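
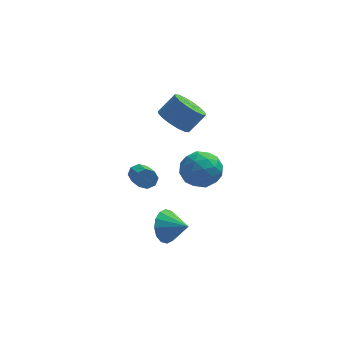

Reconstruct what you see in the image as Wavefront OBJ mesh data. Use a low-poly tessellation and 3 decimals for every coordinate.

v -0.772 -2.404 -3.247
v -0.198 -2.129 -4.131
v 0.372 -3.076 -2.713
v -0.118 -1.705 -3.768
v -0.214 -1.468 -3.265
v -0.459 -1.482 -2.757
v -0.788 -1.743 -2.38
v -1.113 -2.181 -2.236
v -1.346 -2.679 -2.362
v -1.426 -3.103 -2.726
v -1.33 -3.34 -3.229
v -1.085 -3.326 -3.737
v -0.756 -3.065 -4.113
v -0.431 -2.627 -4.258
v -0.287 0.703 2.873
v 0.299 1.233 2.167
v 1.213 1.628 3.221
v 0.627 1.097 3.927
v -0.068 1.598 2.349
v 0.845 1.992 3.403
v -0.495 1.722 2.671
v 0.419 2.117 3.726
v -0.865 1.574 3.047
v 0.048 1.968 4.102
v -1.08 1.192 3.377
v -0.167 1.586 4.432
v -1.083 0.679 3.572
v -0.17 1.073 4.626
v -0.873 0.172 3.579
v 0.041 0.567 4.633
v -0.505 -0.192 3.397
v 0.408 0.202 4.451
v -0.079 -0.317 3.074
v 0.835 0.078 4.129
v 0.292 -0.168 2.698
v 1.205 0.226 3.753
v 0.507 0.214 2.368
v 1.42 0.608 3.423
v 0.51 0.727 2.174
v 1.423 1.121 3.228
v 0.497 1.117 -1.597
v 0.958 1.553 -0.507
v 1.422 -0.673 -1.273
v 1.883 -0.237 -0.183
v 0.646 -0.454 -0.303
v 0.074 0.652 -0.503
v 2.306 0.228 -1.277
v 1.734 1.334 -1.477
v 2.076 1.003 -0.309
v 1.05 0.582 0.293
v 1.33 0.298 -2.073
v 0.304 -0.123 -1.471
v 0.646 1.492 -1.08
v 1.734 -0.612 -0.7
v 1.007 -0.74 -0.77
v 1.278 -0.484 -0.129
v 0.127 0.963 -1.078
v 0.398 1.219 -0.437
v 0.214 0.039 -0.317
v 1.982 -0.339 -1.343
v 2.253 -0.083 -0.702
v 1.102 1.364 -1.651
v 1.373 1.62 -1.01
v 2.166 0.841 -1.463
v 1.574 1.425 -0.323
v 2.118 0.373 -0.133
v 2.367 0.646 -0.776
v 2.03 1.297 -0.893
v 0.971 1.178 0.031
v 1.515 0.125 0.221
v 0.788 -0.002 0.151
v 0.452 0.648 0.033
v 1.629 0.854 0.147
v 0.865 0.755 -2.001
v 1.409 -0.298 -1.811
v 1.928 0.232 -1.813
v 1.592 0.882 -1.931
v 0.262 0.507 -1.647
v 0.806 -0.545 -1.457
v 0.35 -0.417 -0.887
v 0.013 0.234 -1.004
v 0.751 0.026 -1.927
v -2.127 0.583 -1.279
v -1.664 0.444 -1.698
v -1.309 -1.322 -0.72
v -1.773 -1.183 -0.301
v -1.498 0.692 -1.311
v -1.143 -1.074 -0.332
v -1.7 0.877 -0.904
v -1.345 -0.889 0.074
v -2.153 0.889 -0.718
v -1.798 -0.877 0.261
v -2.591 0.722 -0.86
v -2.236 -1.044 0.118
v -2.757 0.474 -1.248
v -2.402 -1.292 -0.269
v -2.555 0.289 -1.654
v -2.2 -1.477 -0.676
v -2.102 0.277 -1.841
v -1.747 -1.489 -0.862
f 2 1 4
f 2 4 3
f 4 1 5
f 4 5 3
f 5 1 6
f 5 6 3
f 6 1 7
f 6 7 3
f 7 1 8
f 7 8 3
f 8 1 9
f 8 9 3
f 9 1 10
f 9 10 3
f 10 1 11
f 10 11 3
f 11 1 12
f 11 12 3
f 12 1 13
f 12 13 3
f 13 1 14
f 13 14 3
f 14 1 2
f 14 2 3
f 16 15 19
f 16 19 17
f 17 19 20
f 17 20 18
f 19 15 21
f 19 21 20
f 20 21 22
f 20 22 18
f 21 15 23
f 21 23 22
f 22 23 24
f 22 24 18
f 23 15 25
f 23 25 24
f 24 25 26
f 24 26 18
f 25 15 27
f 25 27 26
f 26 27 28
f 26 28 18
f 27 15 29
f 27 29 28
f 28 29 30
f 28 30 18
f 29 15 31
f 29 31 30
f 30 31 32
f 30 32 18
f 31 15 33
f 31 33 32
f 32 33 34
f 32 34 18
f 33 15 35
f 33 35 34
f 34 35 36
f 34 36 18
f 35 15 37
f 35 37 36
f 36 37 38
f 36 38 18
f 37 15 39
f 37 39 38
f 38 39 40
f 38 40 18
f 39 15 16
f 39 16 40
f 40 16 17
f 40 17 18
f 41 78 57
f 78 52 81
f 57 81 46
f 78 81 57
f 41 57 53
f 57 46 58
f 53 58 42
f 57 58 53
f 41 53 62
f 53 42 63
f 62 63 48
f 53 63 62
f 41 62 74
f 62 48 77
f 74 77 51
f 62 77 74
f 41 74 78
f 74 51 82
f 78 82 52
f 74 82 78
f 42 58 69
f 58 46 72
f 69 72 50
f 58 72 69
f 46 81 59
f 81 52 80
f 59 80 45
f 81 80 59
f 52 82 79
f 82 51 75
f 79 75 43
f 82 75 79
f 51 77 76
f 77 48 64
f 76 64 47
f 77 64 76
f 48 63 68
f 63 42 65
f 68 65 49
f 63 65 68
f 44 70 56
f 70 50 71
f 56 71 45
f 70 71 56
f 44 56 54
f 56 45 55
f 54 55 43
f 56 55 54
f 44 54 61
f 54 43 60
f 61 60 47
f 54 60 61
f 44 61 66
f 61 47 67
f 66 67 49
f 61 67 66
f 44 66 70
f 66 49 73
f 70 73 50
f 66 73 70
f 45 71 59
f 71 50 72
f 59 72 46
f 71 72 59
f 43 55 79
f 55 45 80
f 79 80 52
f 55 80 79
f 47 60 76
f 60 43 75
f 76 75 51
f 60 75 76
f 49 67 68
f 67 47 64
f 68 64 48
f 67 64 68
f 50 73 69
f 73 49 65
f 69 65 42
f 73 65 69
f 84 83 87
f 84 87 85
f 85 87 88
f 85 88 86
f 87 83 89
f 87 89 88
f 88 89 90
f 88 90 86
f 89 83 91
f 89 91 90
f 90 91 92
f 90 92 86
f 91 83 93
f 91 93 92
f 92 93 94
f 92 94 86
f 93 83 95
f 93 95 94
f 94 95 96
f 94 96 86
f 95 83 97
f 95 97 96
f 96 97 98
f 96 98 86
f 97 83 99
f 97 99 98
f 98 99 100
f 98 100 86
f 99 83 84
f 99 84 100
f 100 84 85
f 100 85 86



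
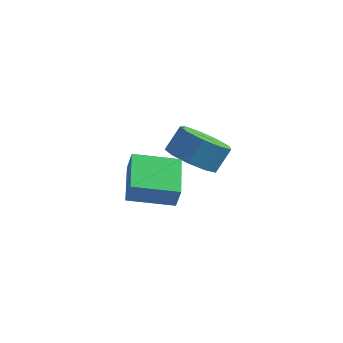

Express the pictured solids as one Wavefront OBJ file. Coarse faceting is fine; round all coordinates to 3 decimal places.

v -3.056 -0.67 0.691
v -2.332 -1.281 0.848
v -2.02 -0.701 1.666
v -2.744 -0.09 1.509
v -2.14 -0.805 0.438
v -1.828 -0.226 1.256
v -2.376 -0.266 0.146
v -2.064 0.313 0.965
v -2.931 0.084 0.11
v -2.619 0.663 0.928
v -3.544 0.081 0.345
v -3.232 0.661 1.163
v -3.928 -0.273 0.742
v -3.617 0.307 1.561
v -3.905 -0.812 1.115
v -3.593 -0.233 1.934
v -3.484 -1.285 1.29
v -3.172 -0.706 2.108
v -2.863 -1.47 1.184
v -2.551 -0.891 2.003
v -3.742 -4.56 1.393
v -3.525 -4.677 2.185
v -4.282 -3.11 1.755
v -4.066 -3.227 2.547
v -2.314 -3.953 1.093
v -2.098 -4.07 1.885
v -2.855 -2.503 1.455
v -2.638 -2.62 2.247
f 2 1 5
f 2 5 3
f 3 5 6
f 3 6 4
f 5 1 7
f 5 7 6
f 6 7 8
f 6 8 4
f 7 1 9
f 7 9 8
f 8 9 10
f 8 10 4
f 9 1 11
f 9 11 10
f 10 11 12
f 10 12 4
f 11 1 13
f 11 13 12
f 12 13 14
f 12 14 4
f 13 1 15
f 13 15 14
f 14 15 16
f 14 16 4
f 15 1 17
f 15 17 16
f 16 17 18
f 16 18 4
f 17 1 19
f 17 19 18
f 18 19 20
f 18 20 4
f 19 1 2
f 19 2 20
f 20 2 3
f 20 3 4
f 22 24 21
f 25 22 21
f 21 24 23
f 23 25 21
f 22 28 24
f 26 22 25
f 26 28 22
f 24 28 23
f 27 25 23
f 23 28 27
f 27 26 25
f 28 26 27



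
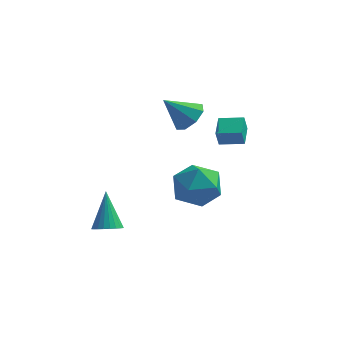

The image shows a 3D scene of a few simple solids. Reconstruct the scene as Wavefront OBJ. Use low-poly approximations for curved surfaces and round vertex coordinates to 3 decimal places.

v 3.462 -0.871 2.806
v 3.35 -1.083 3.601
v 3.402 0.183 3.079
v 3.289 -0.03 3.874
v 4.551 -0.85 2.966
v 4.438 -1.063 3.761
v 4.49 0.203 3.239
v 4.378 -0.009 4.034
v 1.62 2.314 2.298
v 2.107 2.76 2.894
v 0.52 1.986 3.442
v 1.656 3.159 2.575
v 1.184 3.062 2.093
v 0.967 2.527 1.732
v 1.133 1.867 1.702
v 1.583 1.469 2.021
v 2.056 1.565 2.503
v 2.272 2.1 2.864
v 1.263 1.503 -1.551
v 1.844 1.817 -0.476
v 2.616 0.003 -1.844
v 3.197 0.317 -0.769
v 2.045 -0.197 -0.736
v 1.209 0.73 -0.556
v 3.251 1.09 -1.764
v 2.415 2.017 -1.584
v 3.073 1.562 -0.608
v 2.327 0.766 0.027
v 2.133 1.054 -2.347
v 1.387 0.258 -1.712
v -0.775 -3.414 -1.295
v -0.141 -3.171 -1.34
v -1.065 -2.366 0.275
v -0.275 -2.992 -1.484
v -0.486 -2.878 -1.599
v -0.74 -2.846 -1.668
v -0.999 -2.899 -1.68
v -1.225 -3.031 -1.633
v -1.382 -3.222 -1.535
v -1.446 -3.441 -1.401
v -1.409 -3.656 -1.251
v -1.274 -3.835 -1.107
v -1.064 -3.949 -0.992
v -0.81 -3.982 -0.923
v -0.551 -3.928 -0.911
v -0.325 -3.796 -0.958
v -0.168 -3.605 -1.055
v -0.104 -3.386 -1.19
f 2 4 1
f 5 2 1
f 1 4 3
f 3 5 1
f 2 8 4
f 6 2 5
f 6 8 2
f 4 8 3
f 7 5 3
f 3 8 7
f 7 6 5
f 8 6 7
f 10 9 12
f 10 12 11
f 12 9 13
f 12 13 11
f 13 9 14
f 13 14 11
f 14 9 15
f 14 15 11
f 15 9 16
f 15 16 11
f 16 9 17
f 16 17 11
f 17 9 18
f 17 18 11
f 18 9 10
f 18 10 11
f 19 30 24
f 19 24 20
f 19 20 26
f 19 26 29
f 19 29 30
f 20 24 28
f 24 30 23
f 30 29 21
f 29 26 25
f 26 20 27
f 22 28 23
f 22 23 21
f 22 21 25
f 22 25 27
f 22 27 28
f 23 28 24
f 21 23 30
f 25 21 29
f 27 25 26
f 28 27 20
f 32 31 34
f 32 34 33
f 34 31 35
f 34 35 33
f 35 31 36
f 35 36 33
f 36 31 37
f 36 37 33
f 37 31 38
f 37 38 33
f 38 31 39
f 38 39 33
f 39 31 40
f 39 40 33
f 40 31 41
f 40 41 33
f 41 31 42
f 41 42 33
f 42 31 43
f 42 43 33
f 43 31 44
f 43 44 33
f 44 31 45
f 44 45 33
f 45 31 46
f 45 46 33
f 46 31 47
f 46 47 33
f 47 31 48
f 47 48 33
f 48 31 32
f 48 32 33



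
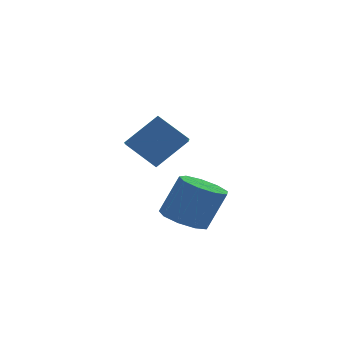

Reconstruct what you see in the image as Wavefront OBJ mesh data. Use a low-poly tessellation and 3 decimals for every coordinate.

v 1.66 2.643 2.595
v 0.832 3.601 3.668
v 2.677 4.404 1.808
v 1.849 5.362 2.882
v 3.011 2.418 3.838
v 2.183 3.376 4.912
v 4.028 4.179 3.052
v 3.2 5.137 4.125
v 1.476 0.2 0.654
v 2.354 -0.04 0.238
v 3.101 -0.24 1.93
v 2.224 -0 2.346
v 2.317 0.637 0.334
v 3.065 0.436 2.026
v 1.888 1.109 0.58
v 2.635 0.908 2.272
v 1.266 1.156 0.861
v 2.013 0.955 2.552
v 0.742 0.756 1.045
v 1.489 0.555 2.736
v 0.562 0.096 1.046
v 1.309 -0.105 2.737
v 0.81 -0.515 0.864
v 1.557 -0.716 2.555
v 1.37 -0.792 0.584
v 2.117 -0.992 2.275
v 1.979 -0.604 0.337
v 2.726 -0.804 2.028
f 2 4 1
f 5 2 1
f 1 4 3
f 3 5 1
f 2 8 4
f 6 2 5
f 6 8 2
f 4 8 3
f 7 5 3
f 3 8 7
f 7 6 5
f 8 6 7
f 10 9 13
f 10 13 11
f 11 13 14
f 11 14 12
f 13 9 15
f 13 15 14
f 14 15 16
f 14 16 12
f 15 9 17
f 15 17 16
f 16 17 18
f 16 18 12
f 17 9 19
f 17 19 18
f 18 19 20
f 18 20 12
f 19 9 21
f 19 21 20
f 20 21 22
f 20 22 12
f 21 9 23
f 21 23 22
f 22 23 24
f 22 24 12
f 23 9 25
f 23 25 24
f 24 25 26
f 24 26 12
f 25 9 27
f 25 27 26
f 26 27 28
f 26 28 12
f 27 9 10
f 27 10 28
f 28 10 11
f 28 11 12



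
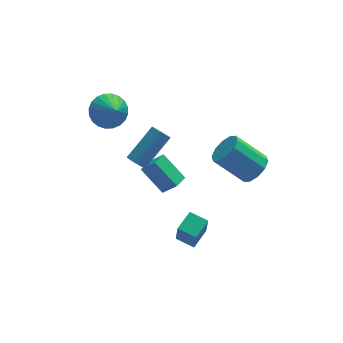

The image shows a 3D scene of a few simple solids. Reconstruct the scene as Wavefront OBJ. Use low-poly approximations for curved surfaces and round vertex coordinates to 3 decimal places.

v -1.486 1.504 -1.502
v -1.295 1.813 -1.929
v 0.178 2.704 -0.624
v -0.014 2.396 -0.198
v -1.448 1.945 -1.846
v 0.025 2.836 -0.542
v -1.607 2.01 -1.711
v -0.134 2.901 -0.407
v -1.748 1.998 -1.544
v -0.275 2.889 -0.24
v -1.849 1.911 -1.371
v -0.376 2.802 -0.066
v -1.894 1.762 -1.218
v -0.421 2.653 0.087
v -1.878 1.574 -1.108
v -0.405 2.465 0.197
v -1.802 1.375 -1.058
v -0.329 2.266 0.247
v -1.678 1.196 -1.076
v -0.205 2.087 0.229
v -1.525 1.064 -1.158
v -0.052 1.955 0.146
v -1.366 0.999 -1.293
v 0.107 1.89 0.011
v -1.225 1.011 -1.46
v 0.248 1.902 -0.156
v -1.124 1.098 -1.634
v 0.349 1.989 -0.329
v -1.079 1.247 -1.787
v 0.394 2.138 -0.482
v -1.095 1.435 -1.897
v 0.378 2.326 -0.592
v -1.171 1.634 -1.947
v 0.302 2.525 -0.642
v -2.774 1.594 2.896
v -1.837 1.508 2.556
v -2.546 0.626 3.764
v -1.791 1.773 2.839
v -1.895 2.011 3.13
v -2.133 2.184 3.386
v -2.468 2.269 3.568
v -2.85 2.25 3.647
v -3.22 2.131 3.611
v -3.522 1.931 3.467
v -3.71 1.679 3.236
v -3.756 1.415 2.953
v -3.652 1.177 2.661
v -3.414 1.003 2.405
v -3.079 0.919 2.224
v -2.697 0.938 2.145
v -2.327 1.056 2.18
v -2.025 1.257 2.324
v -0.193 1.366 -4.194
v 0.448 0.977 -3.376
v -1.076 2.362 -3.027
v -0.434 1.973 -2.209
v 0.394 2.047 -4.331
v 1.036 1.658 -3.513
v -0.488 3.043 -3.164
v 0.153 2.654 -2.346
v 3.304 -3.019 1.453
v 3.943 -2.652 1.933
v 2.594 -2.053 3.268
v 1.956 -2.421 2.787
v 3.761 -2.279 1.582
v 2.413 -1.68 2.917
v 3.405 -2.188 1.181
v 2.056 -1.59 2.516
v 3.01 -2.415 0.884
v 1.661 -1.817 2.219
v 2.728 -2.873 0.804
v 1.379 -2.274 2.139
v 2.666 -3.387 0.972
v 1.317 -2.788 2.307
v 2.847 -3.76 1.323
v 1.499 -3.161 2.658
v 3.204 -3.85 1.724
v 1.855 -3.252 3.059
v 3.599 -3.623 2.021
v 2.25 -3.025 3.356
v 3.881 -3.166 2.101
v 2.532 -2.567 3.436
v 0.287 -3.39 -3.813
v 0.267 -3.851 -2.47
v -0.457 -2.741 -3.601
v -0.478 -3.202 -2.258
v 1.078 -2.578 -3.522
v 1.057 -3.039 -2.179
v 0.333 -1.929 -3.31
v 0.313 -2.39 -1.967
f 2 1 5
f 2 5 3
f 3 5 6
f 3 6 4
f 5 1 7
f 5 7 6
f 6 7 8
f 6 8 4
f 7 1 9
f 7 9 8
f 8 9 10
f 8 10 4
f 9 1 11
f 9 11 10
f 10 11 12
f 10 12 4
f 11 1 13
f 11 13 12
f 12 13 14
f 12 14 4
f 13 1 15
f 13 15 14
f 14 15 16
f 14 16 4
f 15 1 17
f 15 17 16
f 16 17 18
f 16 18 4
f 17 1 19
f 17 19 18
f 18 19 20
f 18 20 4
f 19 1 21
f 19 21 20
f 20 21 22
f 20 22 4
f 21 1 23
f 21 23 22
f 22 23 24
f 22 24 4
f 23 1 25
f 23 25 24
f 24 25 26
f 24 26 4
f 25 1 27
f 25 27 26
f 26 27 28
f 26 28 4
f 27 1 29
f 27 29 28
f 28 29 30
f 28 30 4
f 29 1 31
f 29 31 30
f 30 31 32
f 30 32 4
f 31 1 33
f 31 33 32
f 32 33 34
f 32 34 4
f 33 1 2
f 33 2 34
f 34 2 3
f 34 3 4
f 36 35 38
f 36 38 37
f 38 35 39
f 38 39 37
f 39 35 40
f 39 40 37
f 40 35 41
f 40 41 37
f 41 35 42
f 41 42 37
f 42 35 43
f 42 43 37
f 43 35 44
f 43 44 37
f 44 35 45
f 44 45 37
f 45 35 46
f 45 46 37
f 46 35 47
f 46 47 37
f 47 35 48
f 47 48 37
f 48 35 49
f 48 49 37
f 49 35 50
f 49 50 37
f 50 35 51
f 50 51 37
f 51 35 52
f 51 52 37
f 52 35 36
f 52 36 37
f 54 56 53
f 57 54 53
f 53 56 55
f 55 57 53
f 54 60 56
f 58 54 57
f 58 60 54
f 56 60 55
f 59 57 55
f 55 60 59
f 59 58 57
f 60 58 59
f 62 61 65
f 62 65 63
f 63 65 66
f 63 66 64
f 65 61 67
f 65 67 66
f 66 67 68
f 66 68 64
f 67 61 69
f 67 69 68
f 68 69 70
f 68 70 64
f 69 61 71
f 69 71 70
f 70 71 72
f 70 72 64
f 71 61 73
f 71 73 72
f 72 73 74
f 72 74 64
f 73 61 75
f 73 75 74
f 74 75 76
f 74 76 64
f 75 61 77
f 75 77 76
f 76 77 78
f 76 78 64
f 77 61 79
f 77 79 78
f 78 79 80
f 78 80 64
f 79 61 81
f 79 81 80
f 80 81 82
f 80 82 64
f 81 61 62
f 81 62 82
f 82 62 63
f 82 63 64
f 84 86 83
f 87 84 83
f 83 86 85
f 85 87 83
f 84 90 86
f 88 84 87
f 88 90 84
f 86 90 85
f 89 87 85
f 85 90 89
f 89 88 87
f 90 88 89



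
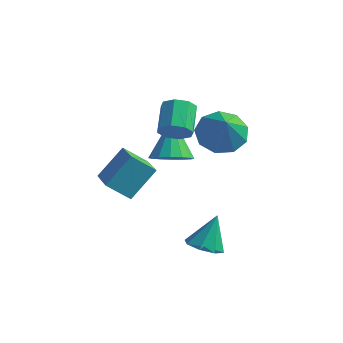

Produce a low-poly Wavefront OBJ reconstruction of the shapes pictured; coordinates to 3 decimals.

v -2.962 -2.647 -2.488
v -2.492 -1.658 -1.391
v -3.985 -1.567 -3.022
v -3.515 -0.579 -1.925
v -2.165 -2.241 -3.195
v -1.695 -1.253 -2.098
v -3.188 -1.162 -3.729
v -2.718 -0.173 -2.632
v 1.241 -3.013 -3.913
v 1.949 -2.9 -4.052
v 1.379 -2.347 -2.667
v 1.625 -2.485 -4.238
v 1.077 -2.379 -4.234
v 0.625 -2.645 -4.042
v 0.534 -3.127 -3.774
v 0.857 -3.542 -3.588
v 1.406 -3.648 -3.592
v 1.858 -3.382 -3.784
v -0.034 0.496 -0.544
v 0.658 1.182 -0.438
v 0.534 -0.256 0.624
v 0.119 1.342 -0.073
v -0.491 1.106 0.072
v -0.888 0.585 -0.071
v -0.885 0.022 -0.435
v -0.483 -0.319 -0.85
v 0.128 -0.278 -1.122
v 0.664 0.124 -1.123
v 0.873 0.701 -0.852
v -1.546 -0.176 -0.665
v -1.084 -0.275 -0.19
v -1.533 0.757 0.461
v -1.994 0.856 -0.015
v -0.917 0.033 -0.564
v -1.366 1.066 0.086
v -1.119 0.219 -0.998
v -1.568 1.251 -0.347
v -1.57 0.173 -1.236
v -2.019 1.205 -0.586
v -2.007 -0.077 -1.141
v -2.456 0.955 -0.49
v -2.174 -0.386 -0.766
v -2.623 0.647 -0.116
v -1.972 -0.571 -0.333
v -2.421 0.461 0.318
v -1.521 -0.525 -0.094
v -1.97 0.507 0.556
v -2.131 0.543 -2.698
v -1.338 0.587 -2.425
v -2.689 1.577 -1.242
v -1.386 0.931 -2.688
v -1.634 1.17 -2.953
v -2.016 1.241 -3.15
v -2.428 1.126 -3.225
v -2.761 0.854 -3.159
v -2.925 0.499 -2.97
v -2.877 0.155 -2.707
v -2.629 -0.084 -2.442
v -2.247 -0.155 -2.246
v -1.835 -0.04 -2.17
v -1.502 0.232 -2.236
f 2 4 1
f 5 2 1
f 1 4 3
f 3 5 1
f 2 8 4
f 6 2 5
f 6 8 2
f 4 8 3
f 7 5 3
f 3 8 7
f 7 6 5
f 8 6 7
f 10 9 12
f 10 12 11
f 12 9 13
f 12 13 11
f 13 9 14
f 13 14 11
f 14 9 15
f 14 15 11
f 15 9 16
f 15 16 11
f 16 9 17
f 16 17 11
f 17 9 18
f 17 18 11
f 18 9 10
f 18 10 11
f 20 19 22
f 20 22 21
f 22 19 23
f 22 23 21
f 23 19 24
f 23 24 21
f 24 19 25
f 24 25 21
f 25 19 26
f 25 26 21
f 26 19 27
f 26 27 21
f 27 19 28
f 27 28 21
f 28 19 29
f 28 29 21
f 29 19 20
f 29 20 21
f 31 30 34
f 31 34 32
f 32 34 35
f 32 35 33
f 34 30 36
f 34 36 35
f 35 36 37
f 35 37 33
f 36 30 38
f 36 38 37
f 37 38 39
f 37 39 33
f 38 30 40
f 38 40 39
f 39 40 41
f 39 41 33
f 40 30 42
f 40 42 41
f 41 42 43
f 41 43 33
f 42 30 44
f 42 44 43
f 43 44 45
f 43 45 33
f 44 30 46
f 44 46 45
f 45 46 47
f 45 47 33
f 46 30 31
f 46 31 47
f 47 31 32
f 47 32 33
f 49 48 51
f 49 51 50
f 51 48 52
f 51 52 50
f 52 48 53
f 52 53 50
f 53 48 54
f 53 54 50
f 54 48 55
f 54 55 50
f 55 48 56
f 55 56 50
f 56 48 57
f 56 57 50
f 57 48 58
f 57 58 50
f 58 48 59
f 58 59 50
f 59 48 60
f 59 60 50
f 60 48 61
f 60 61 50
f 61 48 49
f 61 49 50



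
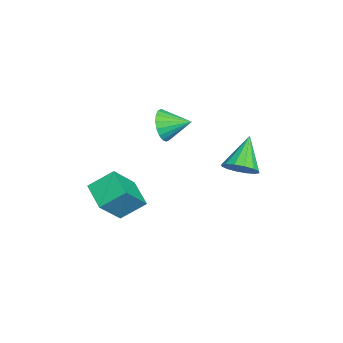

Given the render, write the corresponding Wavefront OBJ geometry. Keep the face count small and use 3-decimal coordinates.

v -1.135 2.067 -2.358
v -0.569 2.755 -1.927
v -2.665 2.413 -0.902
v -0.844 3.01 -2.276
v -1.198 3.012 -2.647
v -1.534 2.761 -2.941
v -1.764 2.324 -3.079
v -1.825 1.819 -3.024
v -1.702 1.38 -2.79
v -1.427 1.125 -2.441
v -1.073 1.123 -2.069
v -0.737 1.374 -1.776
v -0.507 1.811 -1.638
v -0.446 2.316 -1.693
v -0.93 -4.524 -4.795
v -1.266 -3.239 -3.849
v 0.436 -3.739 -5.376
v 0.101 -2.454 -4.431
v 0.239 -5.386 -3.209
v -0.096 -4.101 -2.264
v 1.606 -4.601 -3.791
v 1.27 -3.316 -2.845
v -3.966 -2.054 -1.24
v -3.383 -1.858 -2.079
v -3.734 -0.606 -0.74
v -3.809 -1.741 -2.219
v -4.265 -1.686 -2.166
v -4.662 -1.704 -1.929
v -4.922 -1.792 -1.556
v -4.992 -1.931 -1.12
v -4.859 -2.095 -0.708
v -4.549 -2.251 -0.402
v -4.124 -2.367 -0.261
v -3.667 -2.422 -0.315
v -3.27 -2.404 -0.551
v -3.011 -2.317 -0.925
v -2.94 -2.177 -1.36
v -3.073 -2.013 -1.772
f 2 1 4
f 2 4 3
f 4 1 5
f 4 5 3
f 5 1 6
f 5 6 3
f 6 1 7
f 6 7 3
f 7 1 8
f 7 8 3
f 8 1 9
f 8 9 3
f 9 1 10
f 9 10 3
f 10 1 11
f 10 11 3
f 11 1 12
f 11 12 3
f 12 1 13
f 12 13 3
f 13 1 14
f 13 14 3
f 14 1 2
f 14 2 3
f 16 18 15
f 19 16 15
f 15 18 17
f 17 19 15
f 16 22 18
f 20 16 19
f 20 22 16
f 18 22 17
f 21 19 17
f 17 22 21
f 21 20 19
f 22 20 21
f 24 23 26
f 24 26 25
f 26 23 27
f 26 27 25
f 27 23 28
f 27 28 25
f 28 23 29
f 28 29 25
f 29 23 30
f 29 30 25
f 30 23 31
f 30 31 25
f 31 23 32
f 31 32 25
f 32 23 33
f 32 33 25
f 33 23 34
f 33 34 25
f 34 23 35
f 34 35 25
f 35 23 36
f 35 36 25
f 36 23 37
f 36 37 25
f 37 23 38
f 37 38 25
f 38 23 24
f 38 24 25



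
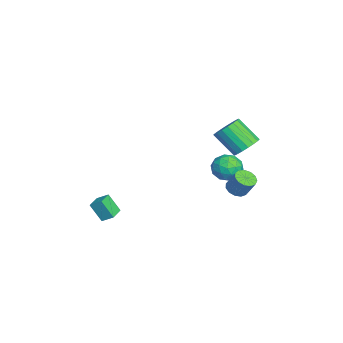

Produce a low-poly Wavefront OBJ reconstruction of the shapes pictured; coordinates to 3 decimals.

v 0.142 3.484 -1.924
v 0.629 3.549 -1.102
v 0.031 1.951 -1.738
v 0.518 2.016 -0.916
v -0.369 2.371 -0.976
v -0.3 3.319 -1.091
v 0.96 2.181 -1.749
v 1.029 3.129 -1.864
v 1.134 2.743 -0.994
v 0.313 2.861 -0.517
v 0.347 2.639 -2.323
v -0.474 2.757 -1.846
v 0.395 3.651 -1.529
v 0.265 1.849 -1.311
v -0.256 2.058 -1.346
v 0.03 2.096 -0.863
v -0.15 3.516 -1.523
v 0.136 3.554 -1.04
v -0.451 2.862 -0.966
v 0.524 1.946 -1.8
v 0.81 1.984 -1.317
v 0.63 3.404 -1.977
v 0.916 3.442 -1.494
v 1.111 2.638 -1.874
v 0.979 3.215 -0.983
v 0.913 2.314 -0.874
v 1.173 2.412 -1.363
v 1.213 2.969 -1.43
v 0.496 3.284 -0.702
v 0.431 2.383 -0.593
v -0.09 2.592 -0.628
v -0.05 3.149 -0.696
v 0.793 2.811 -0.639
v 0.229 3.117 -2.247
v 0.164 2.216 -2.138
v 0.71 2.351 -2.144
v 0.75 2.908 -2.212
v -0.253 3.186 -1.966
v -0.319 2.285 -1.857
v -0.553 2.531 -1.41
v -0.513 3.088 -1.477
v -0.133 2.689 -2.201
v 2.813 -4.289 -2.393
v 3.03 -3.648 -1.95
v 3.088 -3.643 -3.464
v 3.306 -3.002 -3.02
v 3.714 -4.618 -2.36
v 3.932 -3.977 -1.916
v 3.99 -3.972 -3.43
v 4.207 -3.331 -2.987
v -0.398 3.833 -0.22
v 0.157 4.202 0.4
v -0.487 3.057 1.659
v -1.042 2.687 1.04
v -0.178 4.427 0.433
v -0.822 3.282 1.693
v -0.556 4.534 0.338
v -1.201 3.389 1.597
v -0.903 4.503 0.131
v -1.548 3.358 1.391
v -1.15 4.339 -0.145
v -1.795 3.193 1.115
v -1.248 4.074 -0.435
v -1.893 2.929 0.824
v -1.178 3.762 -0.683
v -1.822 2.617 0.576
v -0.953 3.463 -0.839
v -1.597 2.318 0.42
v -0.618 3.238 -0.873
v -1.262 2.093 0.387
v -0.239 3.131 -0.777
v -0.884 1.986 0.482
v 0.108 3.162 -0.571
v -0.537 2.017 0.689
v 0.355 3.327 -0.295
v -0.29 2.181 0.965
v 0.453 3.591 -0.004
v -0.192 2.446 1.255
v 0.382 3.903 0.244
v -0.262 2.758 1.503
v 1.285 3.272 -2.503
v 1.924 3.166 -2.673
v 2.295 3.662 -1.587
v 1.655 3.768 -1.417
v 1.836 3.511 -2.8
v 2.206 4.006 -1.714
v 1.573 3.779 -2.833
v 1.943 4.275 -1.746
v 1.218 3.887 -2.761
v 1.589 4.383 -1.675
v 0.885 3.799 -2.607
v 1.255 4.295 -1.521
v 0.678 3.544 -2.421
v 1.048 4.04 -1.334
v 0.664 3.203 -2.26
v 1.035 3.699 -1.174
v 0.847 2.884 -2.177
v 1.218 3.379 -1.091
v 1.169 2.688 -2.197
v 1.54 3.183 -1.111
v 1.528 2.677 -2.314
v 1.898 3.173 -1.228
v 1.81 2.856 -2.492
v 2.18 3.351 -1.406
f 1 38 17
f 38 12 41
f 17 41 6
f 38 41 17
f 1 17 13
f 17 6 18
f 13 18 2
f 17 18 13
f 1 13 22
f 13 2 23
f 22 23 8
f 13 23 22
f 1 22 34
f 22 8 37
f 34 37 11
f 22 37 34
f 1 34 38
f 34 11 42
f 38 42 12
f 34 42 38
f 2 18 29
f 18 6 32
f 29 32 10
f 18 32 29
f 6 41 19
f 41 12 40
f 19 40 5
f 41 40 19
f 12 42 39
f 42 11 35
f 39 35 3
f 42 35 39
f 11 37 36
f 37 8 24
f 36 24 7
f 37 24 36
f 8 23 28
f 23 2 25
f 28 25 9
f 23 25 28
f 4 30 16
f 30 10 31
f 16 31 5
f 30 31 16
f 4 16 14
f 16 5 15
f 14 15 3
f 16 15 14
f 4 14 21
f 14 3 20
f 21 20 7
f 14 20 21
f 4 21 26
f 21 7 27
f 26 27 9
f 21 27 26
f 4 26 30
f 26 9 33
f 30 33 10
f 26 33 30
f 5 31 19
f 31 10 32
f 19 32 6
f 31 32 19
f 3 15 39
f 15 5 40
f 39 40 12
f 15 40 39
f 7 20 36
f 20 3 35
f 36 35 11
f 20 35 36
f 9 27 28
f 27 7 24
f 28 24 8
f 27 24 28
f 10 33 29
f 33 9 25
f 29 25 2
f 33 25 29
f 44 46 43
f 47 44 43
f 43 46 45
f 45 47 43
f 44 50 46
f 48 44 47
f 48 50 44
f 46 50 45
f 49 47 45
f 45 50 49
f 49 48 47
f 50 48 49
f 52 51 55
f 52 55 53
f 53 55 56
f 53 56 54
f 55 51 57
f 55 57 56
f 56 57 58
f 56 58 54
f 57 51 59
f 57 59 58
f 58 59 60
f 58 60 54
f 59 51 61
f 59 61 60
f 60 61 62
f 60 62 54
f 61 51 63
f 61 63 62
f 62 63 64
f 62 64 54
f 63 51 65
f 63 65 64
f 64 65 66
f 64 66 54
f 65 51 67
f 65 67 66
f 66 67 68
f 66 68 54
f 67 51 69
f 67 69 68
f 68 69 70
f 68 70 54
f 69 51 71
f 69 71 70
f 70 71 72
f 70 72 54
f 71 51 73
f 71 73 72
f 72 73 74
f 72 74 54
f 73 51 75
f 73 75 74
f 74 75 76
f 74 76 54
f 75 51 77
f 75 77 76
f 76 77 78
f 76 78 54
f 77 51 79
f 77 79 78
f 78 79 80
f 78 80 54
f 79 51 52
f 79 52 80
f 80 52 53
f 80 53 54
f 82 81 85
f 82 85 83
f 83 85 86
f 83 86 84
f 85 81 87
f 85 87 86
f 86 87 88
f 86 88 84
f 87 81 89
f 87 89 88
f 88 89 90
f 88 90 84
f 89 81 91
f 89 91 90
f 90 91 92
f 90 92 84
f 91 81 93
f 91 93 92
f 92 93 94
f 92 94 84
f 93 81 95
f 93 95 94
f 94 95 96
f 94 96 84
f 95 81 97
f 95 97 96
f 96 97 98
f 96 98 84
f 97 81 99
f 97 99 98
f 98 99 100
f 98 100 84
f 99 81 101
f 99 101 100
f 100 101 102
f 100 102 84
f 101 81 103
f 101 103 102
f 102 103 104
f 102 104 84
f 103 81 82
f 103 82 104
f 104 82 83
f 104 83 84



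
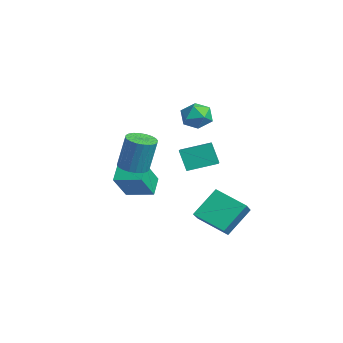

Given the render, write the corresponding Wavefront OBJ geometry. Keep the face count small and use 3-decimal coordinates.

v 1.305 -2.702 0.216
v 1.817 -3.438 0.296
v 2.066 -3.034 2.424
v 1.555 -2.298 2.344
v 2.058 -3.195 0.222
v 2.308 -2.791 2.349
v 2.186 -2.876 0.146
v 2.435 -2.472 2.274
v 2.179 -2.531 0.081
v 2.428 -2.127 2.209
v 2.039 -2.212 0.037
v 2.288 -1.808 2.165
v 1.787 -1.968 0.02
v 2.037 -1.564 2.148
v 1.463 -1.835 0.033
v 1.712 -1.431 2.161
v 1.114 -1.834 0.074
v 1.363 -1.43 2.201
v 0.794 -1.966 0.136
v 1.043 -1.562 2.264
v 0.552 -2.209 0.211
v 0.802 -1.805 2.338
v 0.425 -2.528 0.286
v 0.674 -2.124 2.414
v 0.432 -2.873 0.351
v 0.681 -2.469 2.479
v 0.572 -3.192 0.395
v 0.821 -2.788 2.523
v 0.823 -3.436 0.412
v 1.073 -3.032 2.54
v 1.148 -3.569 0.399
v 1.397 -3.165 2.527
v 1.497 -3.57 0.359
v 1.746 -3.166 2.486
v -1.501 2.534 2.579
v -0.746 2.429 3.257
v -1.174 1.031 1.983
v -0.419 0.926 2.661
v -1.389 0.936 2.975
v -1.591 1.865 3.344
v -0.329 1.595 1.896
v -0.531 2.524 2.265
v -0.022 1.849 2.835
v -0.677 1.442 3.502
v -1.243 2.018 1.738
v -1.898 1.611 2.405
v -2.985 -1.79 -3.91
v -3.889 -1.229 -3.128
v -1.922 -0.467 -3.629
v -2.826 0.093 -2.847
v -2.174 -2.793 -2.253
v -3.078 -2.233 -1.471
v -1.111 -1.471 -1.972
v -2.015 -0.91 -1.19
v 2.824 0.458 -3.543
v 3.886 -0.185 -2.649
v 2.429 1.89 -2.045
v 3.492 1.248 -1.151
v 4.248 1.692 -4.349
v 5.311 1.05 -3.455
v 3.854 3.125 -2.851
v 4.916 2.482 -1.957
v -2.419 1.721 -2.177
v -3.064 1.484 -0.809
v -1.946 3.463 -1.651
v -2.59 3.226 -0.284
v -0.93 1.134 -1.576
v -1.574 0.897 -0.209
v -0.456 2.876 -1.051
v -1.101 2.639 0.317
f 2 1 5
f 2 5 3
f 3 5 6
f 3 6 4
f 5 1 7
f 5 7 6
f 6 7 8
f 6 8 4
f 7 1 9
f 7 9 8
f 8 9 10
f 8 10 4
f 9 1 11
f 9 11 10
f 10 11 12
f 10 12 4
f 11 1 13
f 11 13 12
f 12 13 14
f 12 14 4
f 13 1 15
f 13 15 14
f 14 15 16
f 14 16 4
f 15 1 17
f 15 17 16
f 16 17 18
f 16 18 4
f 17 1 19
f 17 19 18
f 18 19 20
f 18 20 4
f 19 1 21
f 19 21 20
f 20 21 22
f 20 22 4
f 21 1 23
f 21 23 22
f 22 23 24
f 22 24 4
f 23 1 25
f 23 25 24
f 24 25 26
f 24 26 4
f 25 1 27
f 25 27 26
f 26 27 28
f 26 28 4
f 27 1 29
f 27 29 28
f 28 29 30
f 28 30 4
f 29 1 31
f 29 31 30
f 30 31 32
f 30 32 4
f 31 1 33
f 31 33 32
f 32 33 34
f 32 34 4
f 33 1 2
f 33 2 34
f 34 2 3
f 34 3 4
f 35 46 40
f 35 40 36
f 35 36 42
f 35 42 45
f 35 45 46
f 36 40 44
f 40 46 39
f 46 45 37
f 45 42 41
f 42 36 43
f 38 44 39
f 38 39 37
f 38 37 41
f 38 41 43
f 38 43 44
f 39 44 40
f 37 39 46
f 41 37 45
f 43 41 42
f 44 43 36
f 48 50 47
f 51 48 47
f 47 50 49
f 49 51 47
f 48 54 50
f 52 48 51
f 52 54 48
f 50 54 49
f 53 51 49
f 49 54 53
f 53 52 51
f 54 52 53
f 56 58 55
f 59 56 55
f 55 58 57
f 57 59 55
f 56 62 58
f 60 56 59
f 60 62 56
f 58 62 57
f 61 59 57
f 57 62 61
f 61 60 59
f 62 60 61
f 64 66 63
f 67 64 63
f 63 66 65
f 65 67 63
f 64 70 66
f 68 64 67
f 68 70 64
f 66 70 65
f 69 67 65
f 65 70 69
f 69 68 67
f 70 68 69



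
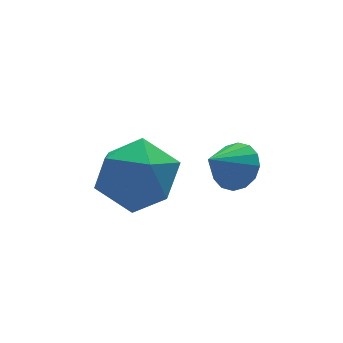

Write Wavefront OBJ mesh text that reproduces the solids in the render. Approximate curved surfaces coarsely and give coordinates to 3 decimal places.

v -3.962 0.574 2.125
v -2.918 0.929 1.557
v -2.882 -0.489 3.443
v -1.838 -0.134 2.875
v -2.512 0.693 3.509
v -3.179 1.35 2.694
v -2.621 -0.91 2.306
v -3.288 -0.253 1.491
v -2.089 0.012 1.668
v -2.022 1.003 2.412
v -3.778 -0.563 2.588
v -3.711 0.428 3.332
v -0.112 0.047 1.925
v 0.219 0.534 2.437
v -1.048 -0.147 2.715
v -0.02 0.767 2.211
v -0.285 0.808 1.908
v -0.502 0.645 1.61
v -0.616 0.321 1.396
v -0.594 -0.075 1.324
v -0.443 -0.439 1.413
v -0.204 -0.673 1.639
v 0.06 -0.713 1.942
v 0.278 -0.55 2.24
v 0.391 -0.227 2.454
v 0.37 0.17 2.526
f 1 12 6
f 1 6 2
f 1 2 8
f 1 8 11
f 1 11 12
f 2 6 10
f 6 12 5
f 12 11 3
f 11 8 7
f 8 2 9
f 4 10 5
f 4 5 3
f 4 3 7
f 4 7 9
f 4 9 10
f 5 10 6
f 3 5 12
f 7 3 11
f 9 7 8
f 10 9 2
f 14 13 16
f 14 16 15
f 16 13 17
f 16 17 15
f 17 13 18
f 17 18 15
f 18 13 19
f 18 19 15
f 19 13 20
f 19 20 15
f 20 13 21
f 20 21 15
f 21 13 22
f 21 22 15
f 22 13 23
f 22 23 15
f 23 13 24
f 23 24 15
f 24 13 25
f 24 25 15
f 25 13 26
f 25 26 15
f 26 13 14
f 26 14 15



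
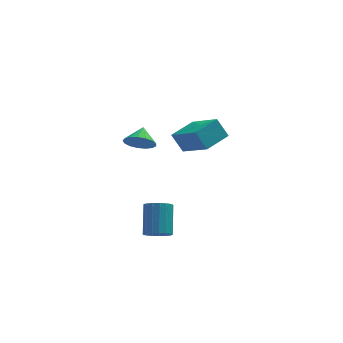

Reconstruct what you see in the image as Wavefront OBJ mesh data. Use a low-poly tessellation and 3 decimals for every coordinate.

v -0.509 -4.144 3.667
v 0.265 -4.187 3.432
v -0.291 -3.336 4.233
v 0.101 -3.957 3.167
v -0.203 -3.769 3.016
v -0.577 -3.667 3.015
v -0.936 -3.675 3.163
v -1.196 -3.789 3.426
v -1.299 -3.985 3.744
v -1.221 -4.217 4.045
v -0.98 -4.433 4.259
v -0.63 -4.582 4.337
v -0.253 -4.63 4.262
v 0.065 -4.567 4.05
v 0.253 -4.407 3.75
v 1.299 0.518 1.244
v 2.372 -1.032 2.338
v 2.451 1.527 1.543
v 3.524 -0.024 2.636
v 1.856 0.184 0.224
v 2.929 -1.367 1.317
v 3.008 1.192 0.522
v 4.081 -0.358 1.616
v 0.356 -3.432 -3.405
v 0.747 -3.909 -2.997
v 0.856 -2.686 -1.668
v 0.464 -2.208 -2.075
v 0.993 -3.732 -3.18
v 1.102 -2.509 -1.851
v 1.093 -3.486 -3.415
v 1.202 -2.263 -2.085
v 1.024 -3.228 -3.647
v 1.133 -2.005 -2.317
v 0.802 -3.016 -3.824
v 0.911 -1.793 -2.494
v 0.478 -2.899 -3.904
v 0.587 -1.676 -2.575
v 0.125 -2.905 -3.871
v 0.234 -1.682 -2.541
v -0.175 -3.031 -3.73
v -0.066 -1.808 -2.401
v -0.353 -3.249 -3.515
v -0.244 -2.025 -2.186
v -0.369 -3.508 -3.275
v -0.26 -2.285 -1.945
v -0.219 -3.751 -3.064
v -0.11 -2.527 -1.735
v 0.063 -3.92 -2.932
v 0.172 -2.696 -1.602
v 0.411 -3.977 -2.908
v 0.52 -2.754 -1.578
f 2 1 4
f 2 4 3
f 4 1 5
f 4 5 3
f 5 1 6
f 5 6 3
f 6 1 7
f 6 7 3
f 7 1 8
f 7 8 3
f 8 1 9
f 8 9 3
f 9 1 10
f 9 10 3
f 10 1 11
f 10 11 3
f 11 1 12
f 11 12 3
f 12 1 13
f 12 13 3
f 13 1 14
f 13 14 3
f 14 1 15
f 14 15 3
f 15 1 2
f 15 2 3
f 17 19 16
f 20 17 16
f 16 19 18
f 18 20 16
f 17 23 19
f 21 17 20
f 21 23 17
f 19 23 18
f 22 20 18
f 18 23 22
f 22 21 20
f 23 21 22
f 25 24 28
f 25 28 26
f 26 28 29
f 26 29 27
f 28 24 30
f 28 30 29
f 29 30 31
f 29 31 27
f 30 24 32
f 30 32 31
f 31 32 33
f 31 33 27
f 32 24 34
f 32 34 33
f 33 34 35
f 33 35 27
f 34 24 36
f 34 36 35
f 35 36 37
f 35 37 27
f 36 24 38
f 36 38 37
f 37 38 39
f 37 39 27
f 38 24 40
f 38 40 39
f 39 40 41
f 39 41 27
f 40 24 42
f 40 42 41
f 41 42 43
f 41 43 27
f 42 24 44
f 42 44 43
f 43 44 45
f 43 45 27
f 44 24 46
f 44 46 45
f 45 46 47
f 45 47 27
f 46 24 48
f 46 48 47
f 47 48 49
f 47 49 27
f 48 24 50
f 48 50 49
f 49 50 51
f 49 51 27
f 50 24 25
f 50 25 51
f 51 25 26
f 51 26 27



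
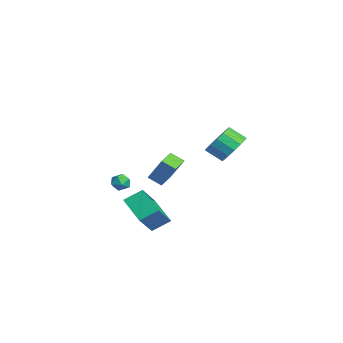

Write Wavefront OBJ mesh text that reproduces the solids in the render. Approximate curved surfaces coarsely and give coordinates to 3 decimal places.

v -3.867 -0.446 -3.303
v -3.296 -0.587 -3.609
v -3.964 -1.473 -3.011
v -3.393 -1.614 -3.317
v -3.392 -1.244 -2.767
v -3.333 -0.609 -2.948
v -3.927 -1.451 -3.672
v -3.868 -0.816 -3.853
v -3.333 -1.208 -3.837
v -3.003 -1.079 -3.277
v -4.257 -0.981 -3.343
v -3.927 -0.852 -2.783
v -3.655 1.342 -3.757
v -4.065 0.621 -3.235
v -4.581 2.048 -3.509
v -4.99 1.326 -2.987
v -2.75 1.974 -2.173
v -3.159 1.252 -1.651
v -3.675 2.679 -1.925
v -4.085 1.958 -1.403
v 1.571 4.302 0.718
v 1.975 4.788 1.544
v 1.533 3.924 2.268
v 1.129 3.438 1.442
v 1.48 4.994 1.489
v 1.039 4.13 2.213
v 1.01 5.015 1.228
v 0.569 4.151 1.951
v 0.691 4.845 0.829
v 0.249 3.981 1.553
v 0.606 4.529 0.402
v 0.165 3.665 1.125
v 0.781 4.153 0.058
v 0.339 3.289 0.782
v 1.167 3.816 -0.108
v 0.725 2.952 0.616
v 1.661 3.61 -0.053
v 1.22 2.746 0.671
v 2.131 3.589 0.209
v 1.69 2.725 0.932
v 2.451 3.759 0.607
v 2.009 2.895 1.331
v 2.535 4.075 1.035
v 2.094 3.211 1.758
v 2.361 4.451 1.378
v 1.919 3.587 2.102
v 2.771 -2.035 -2.059
v 2.795 -0.997 -1.399
v 1.445 -1.105 -3.473
v 1.469 -0.067 -2.814
v 4.211 -1.453 -3.026
v 4.235 -0.415 -2.367
v 2.885 -0.523 -4.441
v 2.909 0.515 -3.781
f 1 12 6
f 1 6 2
f 1 2 8
f 1 8 11
f 1 11 12
f 2 6 10
f 6 12 5
f 12 11 3
f 11 8 7
f 8 2 9
f 4 10 5
f 4 5 3
f 4 3 7
f 4 7 9
f 4 9 10
f 5 10 6
f 3 5 12
f 7 3 11
f 9 7 8
f 10 9 2
f 14 16 13
f 17 14 13
f 13 16 15
f 15 17 13
f 14 20 16
f 18 14 17
f 18 20 14
f 16 20 15
f 19 17 15
f 15 20 19
f 19 18 17
f 20 18 19
f 22 21 25
f 22 25 23
f 23 25 26
f 23 26 24
f 25 21 27
f 25 27 26
f 26 27 28
f 26 28 24
f 27 21 29
f 27 29 28
f 28 29 30
f 28 30 24
f 29 21 31
f 29 31 30
f 30 31 32
f 30 32 24
f 31 21 33
f 31 33 32
f 32 33 34
f 32 34 24
f 33 21 35
f 33 35 34
f 34 35 36
f 34 36 24
f 35 21 37
f 35 37 36
f 36 37 38
f 36 38 24
f 37 21 39
f 37 39 38
f 38 39 40
f 38 40 24
f 39 21 41
f 39 41 40
f 40 41 42
f 40 42 24
f 41 21 43
f 41 43 42
f 42 43 44
f 42 44 24
f 43 21 45
f 43 45 44
f 44 45 46
f 44 46 24
f 45 21 22
f 45 22 46
f 46 22 23
f 46 23 24
f 48 50 47
f 51 48 47
f 47 50 49
f 49 51 47
f 48 54 50
f 52 48 51
f 52 54 48
f 50 54 49
f 53 51 49
f 49 54 53
f 53 52 51
f 54 52 53



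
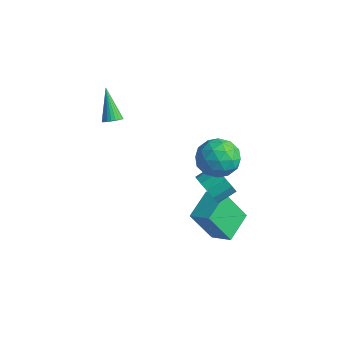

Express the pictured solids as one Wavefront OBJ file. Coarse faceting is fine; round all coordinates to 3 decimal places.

v 3.04 1.842 2.552
v 3.983 1.66 1.927
v 3.297 0.22 3.413
v 4.24 0.038 2.788
v 4.23 0.863 3.583
v 4.072 1.866 3.051
v 3.208 0.014 2.289
v 3.05 1.017 1.757
v 4.087 0.53 1.764
v 4.719 1.055 2.564
v 2.561 0.825 2.776
v 3.193 1.35 3.576
v 3.489 1.894 2.164
v 3.791 -0.014 3.176
v 3.785 0.472 3.643
v 4.34 0.364 3.276
v 3.541 2.014 2.825
v 4.095 1.907 2.457
v 4.241 1.439 3.431
v 3.185 -0.027 2.883
v 3.739 -0.134 2.515
v 2.94 1.516 2.064
v 3.495 1.408 1.697
v 3.039 0.441 1.909
v 4.104 1.122 1.701
v 4.256 0.169 2.207
v 3.649 0.155 1.914
v 3.556 0.744 1.601
v 4.476 1.431 2.171
v 4.627 0.477 2.677
v 4.621 0.962 3.144
v 4.528 1.551 2.832
v 4.537 0.767 2.075
v 2.653 1.403 2.663
v 2.804 0.449 3.169
v 2.752 0.329 2.508
v 2.659 0.918 2.196
v 3.024 1.711 3.133
v 3.176 0.758 3.639
v 3.724 1.136 3.739
v 3.631 1.725 3.426
v 2.743 1.113 3.265
v 3.444 0.456 0.387
v 3.967 -0.003 0.974
v 4.218 0.905 1.46
v 3.696 1.364 0.873
v 4.269 0.124 0.58
v 4.521 1.032 1.066
v 4.31 0.357 0.125
v 4.561 1.264 0.611
v 4.076 0.621 -0.247
v 4.327 1.529 0.239
v 3.641 0.833 -0.418
v 3.893 1.74 0.068
v 3.144 0.925 -0.333
v 3.395 1.833 0.153
v 2.742 0.868 -0.02
v 2.994 1.776 0.467
v 2.563 0.681 0.423
v 2.815 1.589 0.909
v 2.664 0.422 0.854
v 2.915 1.33 1.34
v 3.013 0.174 1.137
v 3.264 1.082 1.623
v 3.498 0.016 1.181
v 3.75 0.923 1.668
v 2.443 0.277 -2.268
v 3.56 0.498 -1.776
v 1.897 1.812 -1.717
v 3.013 2.033 -1.225
v 3.067 1.147 -4.075
v 4.183 1.368 -3.583
v 2.52 2.682 -3.524
v 3.637 2.903 -3.032
v -2.196 -0.598 2.462
v -1.872 -0.19 2.561
v -3.264 -0.122 3.998
v -2.012 -0.102 2.436
v -2.18 -0.089 2.316
v -2.35 -0.154 2.218
v -2.496 -0.286 2.157
v -2.597 -0.466 2.142
v -2.637 -0.666 2.176
v -2.61 -0.856 2.254
v -2.52 -1.006 2.364
v -2.38 -1.094 2.488
v -2.213 -1.107 2.609
v -2.043 -1.043 2.707
v -1.896 -0.91 2.768
v -1.795 -0.73 2.782
v -1.755 -0.53 2.748
v -1.782 -0.341 2.67
f 1 38 17
f 38 12 41
f 17 41 6
f 38 41 17
f 1 17 13
f 17 6 18
f 13 18 2
f 17 18 13
f 1 13 22
f 13 2 23
f 22 23 8
f 13 23 22
f 1 22 34
f 22 8 37
f 34 37 11
f 22 37 34
f 1 34 38
f 34 11 42
f 38 42 12
f 34 42 38
f 2 18 29
f 18 6 32
f 29 32 10
f 18 32 29
f 6 41 19
f 41 12 40
f 19 40 5
f 41 40 19
f 12 42 39
f 42 11 35
f 39 35 3
f 42 35 39
f 11 37 36
f 37 8 24
f 36 24 7
f 37 24 36
f 8 23 28
f 23 2 25
f 28 25 9
f 23 25 28
f 4 30 16
f 30 10 31
f 16 31 5
f 30 31 16
f 4 16 14
f 16 5 15
f 14 15 3
f 16 15 14
f 4 14 21
f 14 3 20
f 21 20 7
f 14 20 21
f 4 21 26
f 21 7 27
f 26 27 9
f 21 27 26
f 4 26 30
f 26 9 33
f 30 33 10
f 26 33 30
f 5 31 19
f 31 10 32
f 19 32 6
f 31 32 19
f 3 15 39
f 15 5 40
f 39 40 12
f 15 40 39
f 7 20 36
f 20 3 35
f 36 35 11
f 20 35 36
f 9 27 28
f 27 7 24
f 28 24 8
f 27 24 28
f 10 33 29
f 33 9 25
f 29 25 2
f 33 25 29
f 44 43 47
f 44 47 45
f 45 47 48
f 45 48 46
f 47 43 49
f 47 49 48
f 48 49 50
f 48 50 46
f 49 43 51
f 49 51 50
f 50 51 52
f 50 52 46
f 51 43 53
f 51 53 52
f 52 53 54
f 52 54 46
f 53 43 55
f 53 55 54
f 54 55 56
f 54 56 46
f 55 43 57
f 55 57 56
f 56 57 58
f 56 58 46
f 57 43 59
f 57 59 58
f 58 59 60
f 58 60 46
f 59 43 61
f 59 61 60
f 60 61 62
f 60 62 46
f 61 43 63
f 61 63 62
f 62 63 64
f 62 64 46
f 63 43 65
f 63 65 64
f 64 65 66
f 64 66 46
f 65 43 44
f 65 44 66
f 66 44 45
f 66 45 46
f 68 70 67
f 71 68 67
f 67 70 69
f 69 71 67
f 68 74 70
f 72 68 71
f 72 74 68
f 70 74 69
f 73 71 69
f 69 74 73
f 73 72 71
f 74 72 73
f 76 75 78
f 76 78 77
f 78 75 79
f 78 79 77
f 79 75 80
f 79 80 77
f 80 75 81
f 80 81 77
f 81 75 82
f 81 82 77
f 82 75 83
f 82 83 77
f 83 75 84
f 83 84 77
f 84 75 85
f 84 85 77
f 85 75 86
f 85 86 77
f 86 75 87
f 86 87 77
f 87 75 88
f 87 88 77
f 88 75 89
f 88 89 77
f 89 75 90
f 89 90 77
f 90 75 91
f 90 91 77
f 91 75 92
f 91 92 77
f 92 75 76
f 92 76 77



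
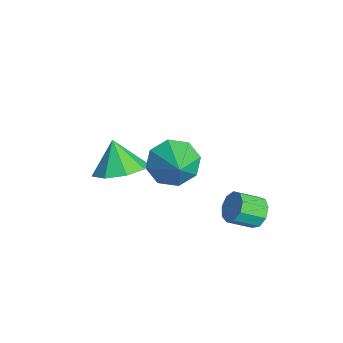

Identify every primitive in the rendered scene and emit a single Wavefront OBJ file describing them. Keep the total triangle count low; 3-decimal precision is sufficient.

v 2.819 1.149 2.147
v 3.233 1.854 1.625
v 3.961 1.031 2.893
v 2.872 2.115 2.219
v 2.48 1.81 2.771
v 2.286 1.118 2.957
v 2.405 0.444 2.669
v 2.766 0.183 2.075
v 3.158 0.488 1.523
v 3.351 1.181 1.337
v -0.322 0.08 -1.072
v 0.349 -0.653 -0.702
v -1.018 0.02 0.072
v 0.583 0.102 -0.519
v 0.287 0.844 -0.66
v -0.365 1.139 -1.042
v -0.992 0.814 -1.441
v -1.226 0.059 -1.624
v -0.931 -0.684 -1.483
v -0.278 -0.978 -1.101
v 4.032 3.819 -0.363
v 4.385 3.521 -0.806
v 4.32 2.603 -0.241
v 3.968 2.901 0.203
v 4.645 3.693 -0.498
v 4.58 2.775 0.067
v 4.618 3.923 -0.127
v 4.553 3.005 0.439
v 4.317 4.105 0.134
v 4.252 3.187 0.699
v 3.883 4.153 0.163
v 3.818 3.235 0.728
v 3.519 4.045 -0.055
v 3.454 3.127 0.51
v 3.395 3.831 -0.416
v 3.33 2.913 0.149
v 3.569 3.612 -0.752
v 3.504 2.694 -0.187
v 3.96 3.489 -0.906
v 3.896 2.571 -0.341
f 2 1 4
f 2 4 3
f 4 1 5
f 4 5 3
f 5 1 6
f 5 6 3
f 6 1 7
f 6 7 3
f 7 1 8
f 7 8 3
f 8 1 9
f 8 9 3
f 9 1 10
f 9 10 3
f 10 1 2
f 10 2 3
f 12 11 14
f 12 14 13
f 14 11 15
f 14 15 13
f 15 11 16
f 15 16 13
f 16 11 17
f 16 17 13
f 17 11 18
f 17 18 13
f 18 11 19
f 18 19 13
f 19 11 20
f 19 20 13
f 20 11 12
f 20 12 13
f 22 21 25
f 22 25 23
f 23 25 26
f 23 26 24
f 25 21 27
f 25 27 26
f 26 27 28
f 26 28 24
f 27 21 29
f 27 29 28
f 28 29 30
f 28 30 24
f 29 21 31
f 29 31 30
f 30 31 32
f 30 32 24
f 31 21 33
f 31 33 32
f 32 33 34
f 32 34 24
f 33 21 35
f 33 35 34
f 34 35 36
f 34 36 24
f 35 21 37
f 35 37 36
f 36 37 38
f 36 38 24
f 37 21 39
f 37 39 38
f 38 39 40
f 38 40 24
f 39 21 22
f 39 22 40
f 40 22 23
f 40 23 24



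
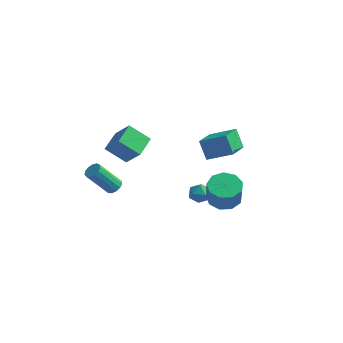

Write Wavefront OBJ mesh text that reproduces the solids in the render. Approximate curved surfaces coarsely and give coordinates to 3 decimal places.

v -4.492 0.074 -0.755
v -3.396 -0.236 0.521
v -4.542 1.54 -0.356
v -3.446 1.23 0.919
v -3.234 0.39 -1.759
v -2.138 0.08 -0.484
v -3.284 1.856 -1.361
v -2.188 1.546 -0.085
v 0.782 1.334 -3.737
v 1.124 1.565 -3.103
v 1.516 0.355 -3.777
v 1.858 0.586 -3.143
v 1.142 0.34 -3.119
v 0.689 0.946 -3.094
v 1.951 0.974 -3.786
v 1.498 1.58 -3.761
v 1.847 1.342 -3.133
v 1.347 0.951 -2.721
v 1.293 0.969 -4.159
v 0.793 0.578 -3.747
v -3.301 -1.033 -3.003
v -2.931 -1.478 -2.968
v -3.968 -2.212 -1.321
v -4.339 -1.767 -1.357
v -2.806 -1.239 -2.783
v -3.843 -1.973 -1.136
v -2.838 -0.935 -2.668
v -3.876 -1.669 -1.021
v -3.018 -0.662 -2.659
v -4.056 -1.396 -1.013
v -3.287 -0.507 -2.76
v -4.325 -1.241 -1.113
v -3.561 -0.519 -2.938
v -4.599 -1.253 -1.291
v -3.752 -0.694 -3.137
v -4.79 -1.428 -1.49
v -3.8 -0.977 -3.293
v -4.838 -1.711 -1.646
v -3.69 -1.278 -3.357
v -4.728 -2.012 -1.711
v -3.456 -1.501 -3.309
v -4.494 -2.235 -1.663
v -3.173 -1.575 -3.164
v -4.211 -2.309 -1.518
v 1.135 2.648 0.655
v 1.307 0.832 1.315
v 2.647 3.05 1.369
v 2.819 1.234 2.029
v 1.781 2.286 -0.509
v 1.953 0.47 0.151
v 3.293 2.688 0.205
v 3.465 0.872 0.865
v 3.668 -0.781 -1.7
v 4.694 -0.764 -1.867
v 4.939 -1.223 -0.407
v 3.912 -1.239 -0.24
v 4.476 -0.13 -1.631
v 4.72 -0.588 -0.171
v 3.879 0.2 -1.427
v 4.124 -0.258 0.033
v 3.184 0.071 -1.352
v 3.428 -0.387 0.109
v 2.715 -0.456 -1.439
v 2.959 -0.915 0.022
v 2.692 -1.136 -1.648
v 2.936 -1.594 -0.188
v 3.125 -1.649 -1.882
v 3.37 -2.108 -0.422
v 3.813 -1.756 -2.031
v 4.057 -2.215 -0.57
v 4.432 -1.407 -2.025
v 4.677 -1.865 -0.564
f 2 4 1
f 5 2 1
f 1 4 3
f 3 5 1
f 2 8 4
f 6 2 5
f 6 8 2
f 4 8 3
f 7 5 3
f 3 8 7
f 7 6 5
f 8 6 7
f 9 20 14
f 9 14 10
f 9 10 16
f 9 16 19
f 9 19 20
f 10 14 18
f 14 20 13
f 20 19 11
f 19 16 15
f 16 10 17
f 12 18 13
f 12 13 11
f 12 11 15
f 12 15 17
f 12 17 18
f 13 18 14
f 11 13 20
f 15 11 19
f 17 15 16
f 18 17 10
f 22 21 25
f 22 25 23
f 23 25 26
f 23 26 24
f 25 21 27
f 25 27 26
f 26 27 28
f 26 28 24
f 27 21 29
f 27 29 28
f 28 29 30
f 28 30 24
f 29 21 31
f 29 31 30
f 30 31 32
f 30 32 24
f 31 21 33
f 31 33 32
f 32 33 34
f 32 34 24
f 33 21 35
f 33 35 34
f 34 35 36
f 34 36 24
f 35 21 37
f 35 37 36
f 36 37 38
f 36 38 24
f 37 21 39
f 37 39 38
f 38 39 40
f 38 40 24
f 39 21 41
f 39 41 40
f 40 41 42
f 40 42 24
f 41 21 43
f 41 43 42
f 42 43 44
f 42 44 24
f 43 21 22
f 43 22 44
f 44 22 23
f 44 23 24
f 46 48 45
f 49 46 45
f 45 48 47
f 47 49 45
f 46 52 48
f 50 46 49
f 50 52 46
f 48 52 47
f 51 49 47
f 47 52 51
f 51 50 49
f 52 50 51
f 54 53 57
f 54 57 55
f 55 57 58
f 55 58 56
f 57 53 59
f 57 59 58
f 58 59 60
f 58 60 56
f 59 53 61
f 59 61 60
f 60 61 62
f 60 62 56
f 61 53 63
f 61 63 62
f 62 63 64
f 62 64 56
f 63 53 65
f 63 65 64
f 64 65 66
f 64 66 56
f 65 53 67
f 65 67 66
f 66 67 68
f 66 68 56
f 67 53 69
f 67 69 68
f 68 69 70
f 68 70 56
f 69 53 71
f 69 71 70
f 70 71 72
f 70 72 56
f 71 53 54
f 71 54 72
f 72 54 55
f 72 55 56



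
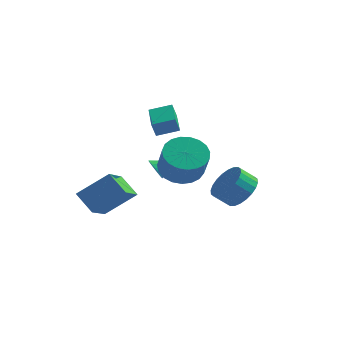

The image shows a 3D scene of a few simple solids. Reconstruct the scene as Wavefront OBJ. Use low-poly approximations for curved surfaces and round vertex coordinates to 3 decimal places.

v -1.558 1.288 1.341
v -1.735 1.12 2.113
v -2.212 2.92 1.544
v -2.39 2.752 2.317
v -0.51 1.668 1.663
v -0.688 1.5 2.436
v -1.165 3.3 1.867
v -1.342 3.132 2.639
v -2.245 3.323 -1.941
v -1.812 3.05 -2.341
v -1.495 3.837 -1.479
v -1.888 3.29 -2.483
v -2.035 3.536 -2.518
v -2.224 3.741 -2.439
v -2.417 3.863 -2.261
v -2.576 3.878 -2.02
v -2.669 3.783 -1.763
v -2.679 3.597 -1.542
v -2.602 3.357 -1.399
v -2.455 3.11 -1.364
v -2.267 2.906 -1.444
v -2.074 2.784 -1.621
v -1.915 2.769 -1.863
v -1.821 2.864 -2.119
v 2.767 0.843 -1.508
v 3.389 1.142 -0.731
v 2.675 0.816 -0.034
v 2.053 0.517 -0.812
v 3.173 1.48 -0.793
v 2.459 1.153 -0.097
v 2.895 1.721 -0.965
v 2.181 1.394 -0.268
v 2.598 1.828 -1.22
v 1.884 1.501 -0.523
v 2.326 1.785 -1.518
v 1.612 1.459 -0.821
v 2.122 1.599 -1.815
v 1.408 1.272 -1.118
v 2.016 1.298 -2.065
v 1.301 0.971 -1.368
v 2.024 0.928 -2.231
v 1.309 0.601 -1.534
v 2.145 0.544 -2.286
v 1.431 0.218 -1.589
v 2.361 0.207 -2.223
v 1.647 -0.12 -1.527
v 2.639 -0.034 -2.052
v 1.925 -0.361 -1.355
v 2.936 -0.141 -1.797
v 2.222 -0.468 -1.1
v 3.208 -0.099 -1.499
v 2.494 -0.425 -0.802
v 3.412 0.088 -1.202
v 2.698 -0.239 -0.505
v 3.519 0.389 -0.952
v 2.804 0.062 -0.255
v 3.511 0.759 -0.786
v 2.796 0.432 -0.089
v 0.217 -0.548 0.352
v 0.939 0.253 0.568
v 1.424 -0.55 1.925
v 0.703 -1.352 1.708
v 0.565 0.399 0.788
v 1.051 -0.404 2.145
v 0.132 0.382 0.933
v 0.618 -0.422 2.29
v -0.287 0.203 0.977
v 0.199 -0.6 2.334
v -0.619 -0.105 0.913
v -0.133 -0.909 2.27
v -0.806 -0.49 0.752
v -0.32 -1.294 2.109
v -0.816 -0.886 0.522
v -0.33 -1.689 1.879
v -0.648 -1.222 0.262
v -0.162 -2.026 1.619
v -0.33 -1.442 0.018
v 0.156 -2.246 1.375
v 0.083 -1.508 -0.169
v 0.569 -2.312 1.188
v 0.518 -1.408 -0.265
v 1.004 -2.211 1.091
v 0.902 -1.159 -0.255
v 1.388 -1.962 1.102
v 1.167 -0.804 -0.14
v 1.653 -1.608 1.217
v 1.268 -0.405 0.06
v 1.754 -1.209 1.417
v 1.187 -0.031 0.31
v 1.673 -0.835 1.667
v -3.852 -3.407 -0.587
v -2.495 -2.724 0.553
v -3.901 -1.572 -1.628
v -2.544 -0.889 -0.488
v -2.936 -3.851 -1.412
v -1.579 -3.168 -0.272
v -2.985 -2.016 -2.453
v -1.628 -1.333 -1.313
f 2 4 1
f 5 2 1
f 1 4 3
f 3 5 1
f 2 8 4
f 6 2 5
f 6 8 2
f 4 8 3
f 7 5 3
f 3 8 7
f 7 6 5
f 8 6 7
f 10 9 12
f 10 12 11
f 12 9 13
f 12 13 11
f 13 9 14
f 13 14 11
f 14 9 15
f 14 15 11
f 15 9 16
f 15 16 11
f 16 9 17
f 16 17 11
f 17 9 18
f 17 18 11
f 18 9 19
f 18 19 11
f 19 9 20
f 19 20 11
f 20 9 21
f 20 21 11
f 21 9 22
f 21 22 11
f 22 9 23
f 22 23 11
f 23 9 24
f 23 24 11
f 24 9 10
f 24 10 11
f 26 25 29
f 26 29 27
f 27 29 30
f 27 30 28
f 29 25 31
f 29 31 30
f 30 31 32
f 30 32 28
f 31 25 33
f 31 33 32
f 32 33 34
f 32 34 28
f 33 25 35
f 33 35 34
f 34 35 36
f 34 36 28
f 35 25 37
f 35 37 36
f 36 37 38
f 36 38 28
f 37 25 39
f 37 39 38
f 38 39 40
f 38 40 28
f 39 25 41
f 39 41 40
f 40 41 42
f 40 42 28
f 41 25 43
f 41 43 42
f 42 43 44
f 42 44 28
f 43 25 45
f 43 45 44
f 44 45 46
f 44 46 28
f 45 25 47
f 45 47 46
f 46 47 48
f 46 48 28
f 47 25 49
f 47 49 48
f 48 49 50
f 48 50 28
f 49 25 51
f 49 51 50
f 50 51 52
f 50 52 28
f 51 25 53
f 51 53 52
f 52 53 54
f 52 54 28
f 53 25 55
f 53 55 54
f 54 55 56
f 54 56 28
f 55 25 57
f 55 57 56
f 56 57 58
f 56 58 28
f 57 25 26
f 57 26 58
f 58 26 27
f 58 27 28
f 60 59 63
f 60 63 61
f 61 63 64
f 61 64 62
f 63 59 65
f 63 65 64
f 64 65 66
f 64 66 62
f 65 59 67
f 65 67 66
f 66 67 68
f 66 68 62
f 67 59 69
f 67 69 68
f 68 69 70
f 68 70 62
f 69 59 71
f 69 71 70
f 70 71 72
f 70 72 62
f 71 59 73
f 71 73 72
f 72 73 74
f 72 74 62
f 73 59 75
f 73 75 74
f 74 75 76
f 74 76 62
f 75 59 77
f 75 77 76
f 76 77 78
f 76 78 62
f 77 59 79
f 77 79 78
f 78 79 80
f 78 80 62
f 79 59 81
f 79 81 80
f 80 81 82
f 80 82 62
f 81 59 83
f 81 83 82
f 82 83 84
f 82 84 62
f 83 59 85
f 83 85 84
f 84 85 86
f 84 86 62
f 85 59 87
f 85 87 86
f 86 87 88
f 86 88 62
f 87 59 89
f 87 89 88
f 88 89 90
f 88 90 62
f 89 59 60
f 89 60 90
f 90 60 61
f 90 61 62
f 92 94 91
f 95 92 91
f 91 94 93
f 93 95 91
f 92 98 94
f 96 92 95
f 96 98 92
f 94 98 93
f 97 95 93
f 93 98 97
f 97 96 95
f 98 96 97



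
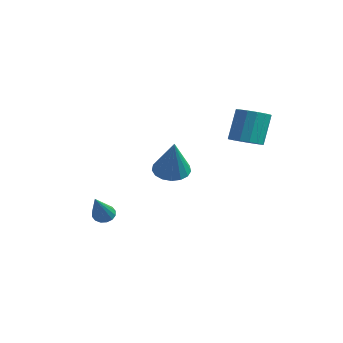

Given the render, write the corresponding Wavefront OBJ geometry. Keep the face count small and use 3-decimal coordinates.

v -3.331 -2.997 -4.186
v -2.979 -3.119 -4.534
v -2.329 -4.243 -2.734
v -2.884 -2.904 -4.414
v -2.91 -2.713 -4.233
v -3.048 -2.599 -4.039
v -3.262 -2.591 -3.885
v -3.495 -2.692 -3.811
v -3.683 -2.875 -3.838
v -3.778 -3.09 -3.958
v -3.752 -3.28 -4.139
v -3.614 -3.395 -4.332
v -3.4 -3.403 -4.487
v -3.167 -3.302 -4.561
v 1.79 0.202 0.504
v 2.46 0.513 0.46
v 2.279 1.109 1.912
v 1.61 0.798 1.956
v 2.219 0.777 0.321
v 2.038 1.373 1.773
v 1.863 0.886 0.232
v 1.682 1.482 1.684
v 1.488 0.813 0.216
v 1.307 1.409 1.668
v 1.193 0.575 0.276
v 1.012 1.171 1.729
v 1.059 0.238 0.398
v 0.878 0.834 1.85
v 1.121 -0.109 0.548
v 0.94 0.487 2
v 1.362 -0.373 0.687
v 1.181 0.223 2.139
v 1.718 -0.482 0.776
v 1.537 0.114 2.228
v 2.093 -0.409 0.792
v 1.912 0.187 2.244
v 2.388 -0.171 0.731
v 2.207 0.425 2.184
v 2.522 0.166 0.61
v 2.341 0.762 2.062
v -1.51 -0.867 -1.657
v -0.94 -0.298 -1.746
v -0.69 -1.413 0.117
v -1.225 -0.115 -1.557
v -1.576 -0.104 -1.392
v -1.911 -0.268 -1.288
v -2.155 -0.569 -1.268
v -2.25 -0.938 -1.337
v -2.177 -1.291 -1.48
v -1.95 -1.546 -1.664
v -1.623 -1.646 -1.846
v -1.269 -1.567 -1.984
v -0.971 -1.328 -2.048
v -0.796 -0.983 -2.023
v -0.785 -0.611 -1.913
f 2 1 4
f 2 4 3
f 4 1 5
f 4 5 3
f 5 1 6
f 5 6 3
f 6 1 7
f 6 7 3
f 7 1 8
f 7 8 3
f 8 1 9
f 8 9 3
f 9 1 10
f 9 10 3
f 10 1 11
f 10 11 3
f 11 1 12
f 11 12 3
f 12 1 13
f 12 13 3
f 13 1 14
f 13 14 3
f 14 1 2
f 14 2 3
f 16 15 19
f 16 19 17
f 17 19 20
f 17 20 18
f 19 15 21
f 19 21 20
f 20 21 22
f 20 22 18
f 21 15 23
f 21 23 22
f 22 23 24
f 22 24 18
f 23 15 25
f 23 25 24
f 24 25 26
f 24 26 18
f 25 15 27
f 25 27 26
f 26 27 28
f 26 28 18
f 27 15 29
f 27 29 28
f 28 29 30
f 28 30 18
f 29 15 31
f 29 31 30
f 30 31 32
f 30 32 18
f 31 15 33
f 31 33 32
f 32 33 34
f 32 34 18
f 33 15 35
f 33 35 34
f 34 35 36
f 34 36 18
f 35 15 37
f 35 37 36
f 36 37 38
f 36 38 18
f 37 15 39
f 37 39 38
f 38 39 40
f 38 40 18
f 39 15 16
f 39 16 40
f 40 16 17
f 40 17 18
f 42 41 44
f 42 44 43
f 44 41 45
f 44 45 43
f 45 41 46
f 45 46 43
f 46 41 47
f 46 47 43
f 47 41 48
f 47 48 43
f 48 41 49
f 48 49 43
f 49 41 50
f 49 50 43
f 50 41 51
f 50 51 43
f 51 41 52
f 51 52 43
f 52 41 53
f 52 53 43
f 53 41 54
f 53 54 43
f 54 41 55
f 54 55 43
f 55 41 42
f 55 42 43



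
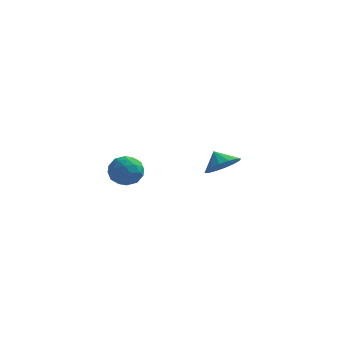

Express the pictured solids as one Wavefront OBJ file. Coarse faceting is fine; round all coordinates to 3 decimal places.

v 0.421 3.074 -0.637
v 0.881 2.429 0.112
v -0.181 3.566 0.157
v 1.215 2.883 0.085
v 1.337 3.388 -0.136
v 1.213 3.809 -0.491
v 0.877 4.033 -0.885
v 0.418 4 -1.212
v -0.04 3.719 -1.385
v -0.374 3.266 -1.358
v -0.495 2.761 -1.137
v -0.371 2.34 -0.782
v -0.035 2.116 -0.388
v 0.423 2.149 -0.061
v -3.448 -3.1 2.621
v -2.484 -3.193 2.424
v -3.776 -4.247 1.556
v -2.812 -4.34 1.359
v -3.167 -4.626 2.236
v -2.965 -3.917 2.894
v -3.295 -3.523 1.086
v -3.093 -2.814 1.744
v -2.389 -3.454 1.476
v -2.31 -4.136 2.187
v -3.95 -3.304 1.793
v -3.871 -3.986 2.504
v -2.938 -3.046 2.616
v -3.322 -4.394 1.364
v -3.531 -4.563 1.879
v -2.965 -4.617 1.764
v -3.22 -3.472 2.892
v -2.653 -3.526 2.777
v -3.055 -4.369 2.666
v -3.607 -3.914 1.203
v -3.04 -3.968 1.088
v -3.295 -2.823 2.216
v -2.729 -2.877 2.101
v -3.205 -3.071 1.314
v -2.315 -3.254 1.943
v -2.508 -3.928 1.317
v -2.792 -3.448 1.156
v -2.673 -3.031 1.543
v -2.269 -3.655 2.361
v -2.461 -4.329 1.735
v -2.67 -4.497 2.25
v -2.551 -4.081 2.637
v -2.213 -3.808 1.803
v -3.799 -3.111 2.245
v -3.991 -3.785 1.619
v -3.709 -3.359 1.343
v -3.59 -2.943 1.73
v -3.752 -3.512 2.663
v -3.945 -4.186 2.037
v -3.587 -4.409 2.437
v -3.468 -3.992 2.824
v -4.047 -3.632 2.177
f 2 1 4
f 2 4 3
f 4 1 5
f 4 5 3
f 5 1 6
f 5 6 3
f 6 1 7
f 6 7 3
f 7 1 8
f 7 8 3
f 8 1 9
f 8 9 3
f 9 1 10
f 9 10 3
f 10 1 11
f 10 11 3
f 11 1 12
f 11 12 3
f 12 1 13
f 12 13 3
f 13 1 14
f 13 14 3
f 14 1 2
f 14 2 3
f 15 52 31
f 52 26 55
f 31 55 20
f 52 55 31
f 15 31 27
f 31 20 32
f 27 32 16
f 31 32 27
f 15 27 36
f 27 16 37
f 36 37 22
f 27 37 36
f 15 36 48
f 36 22 51
f 48 51 25
f 36 51 48
f 15 48 52
f 48 25 56
f 52 56 26
f 48 56 52
f 16 32 43
f 32 20 46
f 43 46 24
f 32 46 43
f 20 55 33
f 55 26 54
f 33 54 19
f 55 54 33
f 26 56 53
f 56 25 49
f 53 49 17
f 56 49 53
f 25 51 50
f 51 22 38
f 50 38 21
f 51 38 50
f 22 37 42
f 37 16 39
f 42 39 23
f 37 39 42
f 18 44 30
f 44 24 45
f 30 45 19
f 44 45 30
f 18 30 28
f 30 19 29
f 28 29 17
f 30 29 28
f 18 28 35
f 28 17 34
f 35 34 21
f 28 34 35
f 18 35 40
f 35 21 41
f 40 41 23
f 35 41 40
f 18 40 44
f 40 23 47
f 44 47 24
f 40 47 44
f 19 45 33
f 45 24 46
f 33 46 20
f 45 46 33
f 17 29 53
f 29 19 54
f 53 54 26
f 29 54 53
f 21 34 50
f 34 17 49
f 50 49 25
f 34 49 50
f 23 41 42
f 41 21 38
f 42 38 22
f 41 38 42
f 24 47 43
f 47 23 39
f 43 39 16
f 47 39 43



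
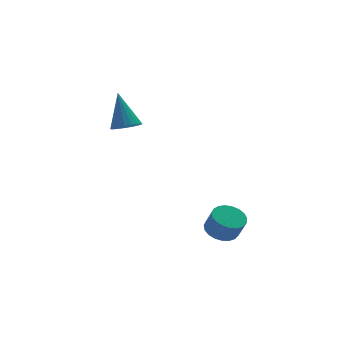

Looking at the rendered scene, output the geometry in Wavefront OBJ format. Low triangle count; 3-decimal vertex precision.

v 0.236 2.149 0.915
v 0.809 1.651 1.198
v 0.344 3.311 2.745
v 0.992 1.884 1.039
v 1.044 2.164 0.859
v 0.957 2.441 0.688
v 0.746 2.667 0.556
v 0.446 2.804 0.487
v 0.11 2.828 0.492
v -0.204 2.734 0.569
v -0.442 2.54 0.707
v -0.563 2.277 0.88
v -0.545 1.993 1.06
v -0.392 1.736 1.214
v -0.131 1.55 1.317
v 0.194 1.467 1.35
v 0.526 1.503 1.308
v 2.542 -3.495 -4.153
v 3.192 -4.004 -4.486
v 3.348 -4.514 -3.4
v 2.698 -4.005 -3.067
v 3.378 -3.705 -4.372
v 3.535 -4.215 -3.286
v 3.42 -3.37 -4.221
v 3.577 -3.88 -3.135
v 3.31 -3.056 -4.058
v 3.467 -3.566 -2.972
v 3.067 -2.819 -3.911
v 3.224 -3.329 -2.825
v 2.734 -2.698 -3.806
v 2.89 -3.208 -2.72
v 2.367 -2.715 -3.762
v 2.523 -3.225 -2.676
v 2.03 -2.867 -3.784
v 2.186 -3.377 -2.698
v 1.782 -3.128 -3.871
v 1.938 -3.638 -2.785
v 1.665 -3.452 -4.006
v 1.821 -3.962 -2.92
v 1.7 -3.783 -4.167
v 1.856 -4.293 -3.081
v 1.88 -4.065 -4.325
v 2.037 -4.575 -3.239
v 2.175 -4.248 -4.454
v 2.332 -4.758 -3.368
v 2.533 -4.301 -4.53
v 2.69 -4.811 -3.444
v 2.893 -4.215 -4.542
v 3.049 -4.725 -3.456
f 2 1 4
f 2 4 3
f 4 1 5
f 4 5 3
f 5 1 6
f 5 6 3
f 6 1 7
f 6 7 3
f 7 1 8
f 7 8 3
f 8 1 9
f 8 9 3
f 9 1 10
f 9 10 3
f 10 1 11
f 10 11 3
f 11 1 12
f 11 12 3
f 12 1 13
f 12 13 3
f 13 1 14
f 13 14 3
f 14 1 15
f 14 15 3
f 15 1 16
f 15 16 3
f 16 1 17
f 16 17 3
f 17 1 2
f 17 2 3
f 19 18 22
f 19 22 20
f 20 22 23
f 20 23 21
f 22 18 24
f 22 24 23
f 23 24 25
f 23 25 21
f 24 18 26
f 24 26 25
f 25 26 27
f 25 27 21
f 26 18 28
f 26 28 27
f 27 28 29
f 27 29 21
f 28 18 30
f 28 30 29
f 29 30 31
f 29 31 21
f 30 18 32
f 30 32 31
f 31 32 33
f 31 33 21
f 32 18 34
f 32 34 33
f 33 34 35
f 33 35 21
f 34 18 36
f 34 36 35
f 35 36 37
f 35 37 21
f 36 18 38
f 36 38 37
f 37 38 39
f 37 39 21
f 38 18 40
f 38 40 39
f 39 40 41
f 39 41 21
f 40 18 42
f 40 42 41
f 41 42 43
f 41 43 21
f 42 18 44
f 42 44 43
f 43 44 45
f 43 45 21
f 44 18 46
f 44 46 45
f 45 46 47
f 45 47 21
f 46 18 48
f 46 48 47
f 47 48 49
f 47 49 21
f 48 18 19
f 48 19 49
f 49 19 20
f 49 20 21



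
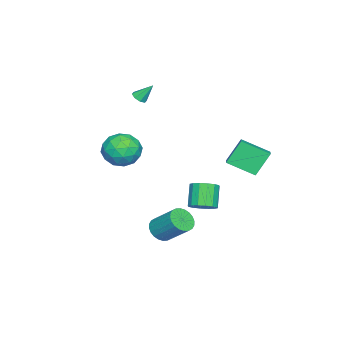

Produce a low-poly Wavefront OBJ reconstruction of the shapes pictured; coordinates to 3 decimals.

v -3.029 4.176 0.024
v -2.699 2.574 0.846
v -2.129 4.528 0.349
v -1.799 2.927 1.172
v -2.281 3.593 -1.412
v -1.951 1.992 -0.589
v -1.381 3.946 -1.086
v -1.051 2.344 -0.264
v -2.922 -3.673 2.913
v -2.678 -4.012 3.223
v -3.118 -2.907 3.907
v -2.43 -3.744 3.065
v -2.469 -3.434 2.819
v -2.774 -3.264 2.627
v -3.165 -3.334 2.603
v -3.414 -3.602 2.761
v -3.374 -3.912 3.008
v -3.069 -4.082 3.199
v -1.432 0.829 -4.277
v -0.796 0.394 -3.919
v -1.692 0.136 -2.644
v -2.328 0.571 -3.003
v -0.735 0.811 -3.791
v -1.631 0.552 -2.516
v -0.861 1.233 -3.794
v -1.757 0.974 -2.519
v -1.139 1.546 -3.926
v -2.036 1.288 -2.652
v -1.496 1.668 -4.153
v -2.393 1.409 -2.878
v -1.836 1.565 -4.413
v -2.733 1.306 -3.138
v -2.068 1.264 -4.636
v -2.964 1.006 -3.361
v -2.129 0.848 -4.764
v -3.025 0.589 -3.489
v -2.003 0.426 -4.761
v -2.899 0.167 -3.486
v -1.724 0.112 -4.628
v -2.621 -0.146 -3.354
v -1.367 -0.009 -4.402
v -2.264 -0.268 -3.127
v -1.027 0.094 -4.142
v -1.924 -0.165 -2.867
v 2.947 0.197 -3.942
v 3.754 0.13 -4.07
v 4.061 1.497 -2.846
v 3.253 1.563 -2.718
v 3.673 0.346 -4.291
v 3.98 1.713 -3.068
v 3.482 0.54 -4.46
v 3.788 1.907 -3.236
v 3.209 0.681 -4.549
v 3.515 2.048 -3.326
v 2.896 0.749 -4.546
v 3.203 2.116 -3.322
v 2.591 0.732 -4.451
v 2.898 2.099 -3.227
v 2.34 0.634 -4.278
v 2.647 2.001 -3.055
v 2.182 0.469 -4.054
v 2.488 1.836 -2.831
v 2.139 0.263 -3.814
v 2.446 1.63 -2.59
v 2.22 0.047 -3.592
v 2.527 1.414 -2.369
v 2.412 -0.147 -3.424
v 2.718 1.22 -2.2
v 2.685 -0.288 -3.334
v 2.991 1.079 -2.111
v 2.997 -0.356 -3.338
v 3.304 1.011 -2.114
v 3.302 -0.339 -3.433
v 3.609 1.028 -2.209
v 3.553 -0.241 -3.605
v 3.86 1.126 -2.382
v 3.712 -0.076 -3.829
v 4.018 1.291 -2.606
v -0.556 -2.562 -0.479
v 0.451 -3.104 -0.933
v -0.571 -3.856 1.033
v 0.436 -4.398 0.579
v 0.507 -3.264 1.05
v 0.517 -2.464 0.115
v -0.637 -4.496 -0.015
v -0.627 -3.696 -0.95
v 0.401 -4.299 -0.647
v 1.108 -3.538 0.012
v -1.228 -3.422 0.088
v -0.521 -2.661 0.747
v -0.051 -2.719 -0.839
v -0.069 -4.241 0.939
v -0.027 -3.574 1.216
v 0.565 -3.893 0.949
v -0.013 -2.343 -0.223
v 0.579 -2.662 -0.489
v 0.612 -2.756 0.676
v -0.699 -4.298 0.589
v -0.107 -4.617 0.323
v -0.685 -3.067 -0.849
v -0.093 -3.386 -1.116
v -0.732 -4.204 -0.576
v 0.511 -3.741 -0.937
v 0.502 -4.501 -0.048
v -0.128 -4.559 -0.398
v -0.123 -4.089 -0.947
v 0.927 -3.293 -0.55
v 0.918 -4.054 0.339
v 0.96 -3.387 0.615
v 0.965 -2.917 0.066
v 0.897 -3.996 -0.382
v -1.038 -2.906 -0.239
v -1.047 -3.667 0.65
v -1.085 -4.043 0.034
v -1.08 -3.573 -0.515
v -0.622 -2.459 0.148
v -0.631 -3.219 1.037
v 0.003 -2.871 1.047
v 0.008 -2.401 0.498
v -1.017 -2.964 0.482
f 2 4 1
f 5 2 1
f 1 4 3
f 3 5 1
f 2 8 4
f 6 2 5
f 6 8 2
f 4 8 3
f 7 5 3
f 3 8 7
f 7 6 5
f 8 6 7
f 10 9 12
f 10 12 11
f 12 9 13
f 12 13 11
f 13 9 14
f 13 14 11
f 14 9 15
f 14 15 11
f 15 9 16
f 15 16 11
f 16 9 17
f 16 17 11
f 17 9 18
f 17 18 11
f 18 9 10
f 18 10 11
f 20 19 23
f 20 23 21
f 21 23 24
f 21 24 22
f 23 19 25
f 23 25 24
f 24 25 26
f 24 26 22
f 25 19 27
f 25 27 26
f 26 27 28
f 26 28 22
f 27 19 29
f 27 29 28
f 28 29 30
f 28 30 22
f 29 19 31
f 29 31 30
f 30 31 32
f 30 32 22
f 31 19 33
f 31 33 32
f 32 33 34
f 32 34 22
f 33 19 35
f 33 35 34
f 34 35 36
f 34 36 22
f 35 19 37
f 35 37 36
f 36 37 38
f 36 38 22
f 37 19 39
f 37 39 38
f 38 39 40
f 38 40 22
f 39 19 41
f 39 41 40
f 40 41 42
f 40 42 22
f 41 19 43
f 41 43 42
f 42 43 44
f 42 44 22
f 43 19 20
f 43 20 44
f 44 20 21
f 44 21 22
f 46 45 49
f 46 49 47
f 47 49 50
f 47 50 48
f 49 45 51
f 49 51 50
f 50 51 52
f 50 52 48
f 51 45 53
f 51 53 52
f 52 53 54
f 52 54 48
f 53 45 55
f 53 55 54
f 54 55 56
f 54 56 48
f 55 45 57
f 55 57 56
f 56 57 58
f 56 58 48
f 57 45 59
f 57 59 58
f 58 59 60
f 58 60 48
f 59 45 61
f 59 61 60
f 60 61 62
f 60 62 48
f 61 45 63
f 61 63 62
f 62 63 64
f 62 64 48
f 63 45 65
f 63 65 64
f 64 65 66
f 64 66 48
f 65 45 67
f 65 67 66
f 66 67 68
f 66 68 48
f 67 45 69
f 67 69 68
f 68 69 70
f 68 70 48
f 69 45 71
f 69 71 70
f 70 71 72
f 70 72 48
f 71 45 73
f 71 73 72
f 72 73 74
f 72 74 48
f 73 45 75
f 73 75 74
f 74 75 76
f 74 76 48
f 75 45 77
f 75 77 76
f 76 77 78
f 76 78 48
f 77 45 46
f 77 46 78
f 78 46 47
f 78 47 48
f 79 116 95
f 116 90 119
f 95 119 84
f 116 119 95
f 79 95 91
f 95 84 96
f 91 96 80
f 95 96 91
f 79 91 100
f 91 80 101
f 100 101 86
f 91 101 100
f 79 100 112
f 100 86 115
f 112 115 89
f 100 115 112
f 79 112 116
f 112 89 120
f 116 120 90
f 112 120 116
f 80 96 107
f 96 84 110
f 107 110 88
f 96 110 107
f 84 119 97
f 119 90 118
f 97 118 83
f 119 118 97
f 90 120 117
f 120 89 113
f 117 113 81
f 120 113 117
f 89 115 114
f 115 86 102
f 114 102 85
f 115 102 114
f 86 101 106
f 101 80 103
f 106 103 87
f 101 103 106
f 82 108 94
f 108 88 109
f 94 109 83
f 108 109 94
f 82 94 92
f 94 83 93
f 92 93 81
f 94 93 92
f 82 92 99
f 92 81 98
f 99 98 85
f 92 98 99
f 82 99 104
f 99 85 105
f 104 105 87
f 99 105 104
f 82 104 108
f 104 87 111
f 108 111 88
f 104 111 108
f 83 109 97
f 109 88 110
f 97 110 84
f 109 110 97
f 81 93 117
f 93 83 118
f 117 118 90
f 93 118 117
f 85 98 114
f 98 81 113
f 114 113 89
f 98 113 114
f 87 105 106
f 105 85 102
f 106 102 86
f 105 102 106
f 88 111 107
f 111 87 103
f 107 103 80
f 111 103 107

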